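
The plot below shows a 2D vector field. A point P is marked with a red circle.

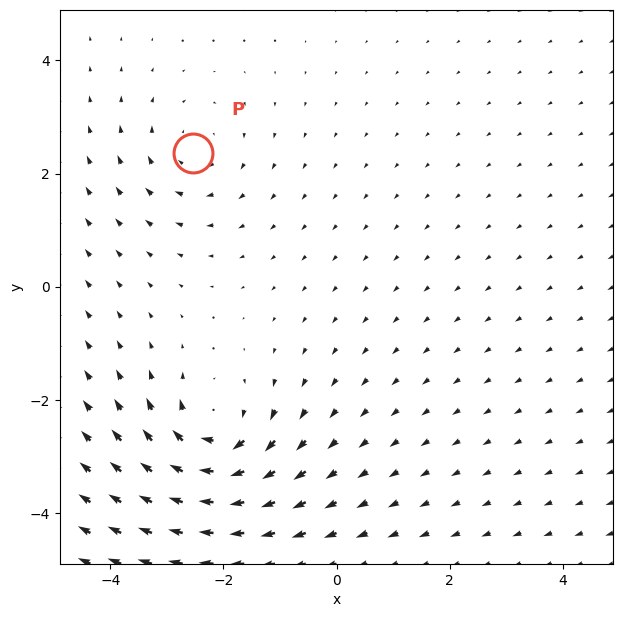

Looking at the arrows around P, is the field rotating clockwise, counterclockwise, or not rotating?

clockwise

Near P at (-2.5, 2.4) the arrows circulate clockwise. The curl (z-component) there is about -3; negative curl means clockwise rotation.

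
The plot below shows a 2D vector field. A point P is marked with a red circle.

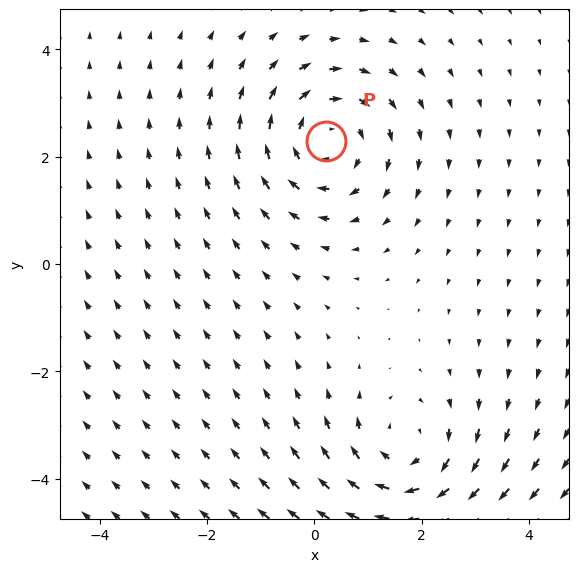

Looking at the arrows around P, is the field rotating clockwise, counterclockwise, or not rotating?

clockwise

Near P at (0.2, 2.3) the arrows circulate clockwise. The curl (z-component) there is about -4; negative curl means clockwise rotation.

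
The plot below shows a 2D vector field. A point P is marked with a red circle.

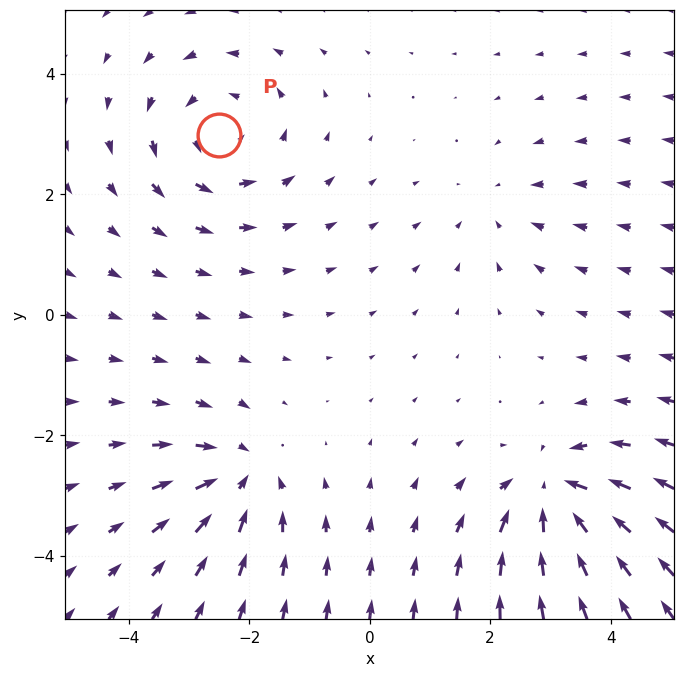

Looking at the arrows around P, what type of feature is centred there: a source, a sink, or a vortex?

At P (-2.5, 3.0) the arrows circulate counterclockwise. Divergence ≈0, curl about +4 — near-zero divergence with nonzero curl is a vortex.

vortex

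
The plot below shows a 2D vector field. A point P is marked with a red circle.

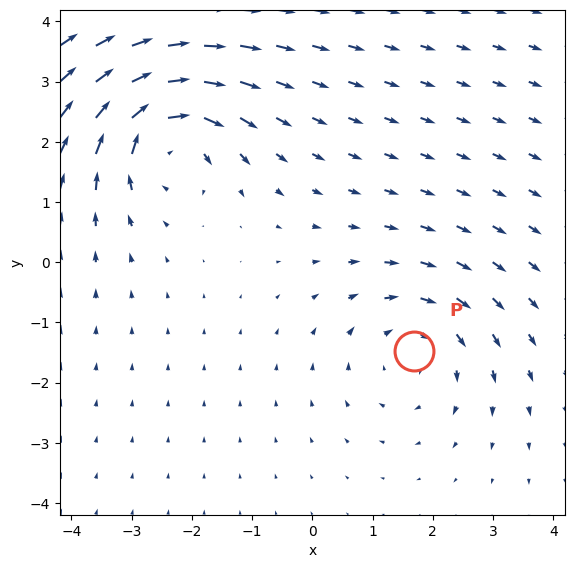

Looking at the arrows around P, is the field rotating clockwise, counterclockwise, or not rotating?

clockwise

Near P at (1.7, -1.5) the arrows circulate clockwise. The curl (z-component) there is about -3; negative curl means clockwise rotation.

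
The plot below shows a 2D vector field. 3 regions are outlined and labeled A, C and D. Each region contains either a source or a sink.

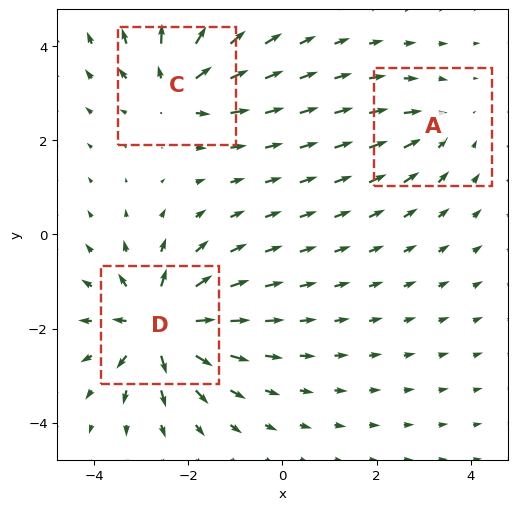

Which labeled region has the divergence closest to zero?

A

Divergence at each region's feature centre — A: about -2, C: about +4, D: about +6. Region A is closest to zero.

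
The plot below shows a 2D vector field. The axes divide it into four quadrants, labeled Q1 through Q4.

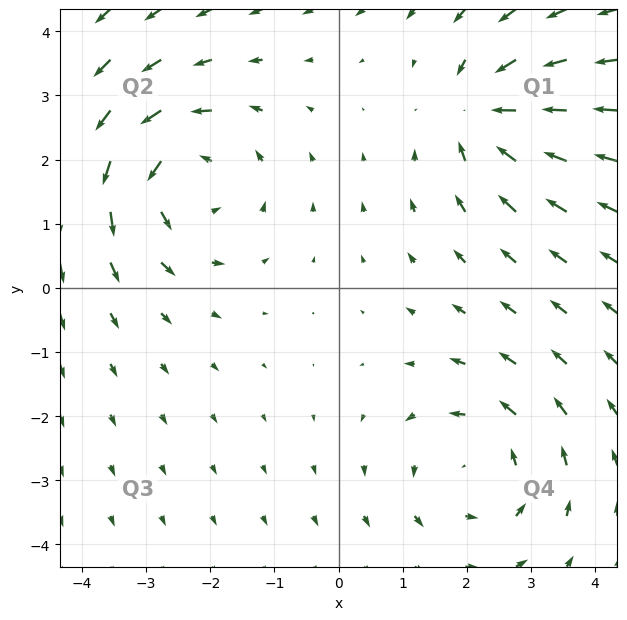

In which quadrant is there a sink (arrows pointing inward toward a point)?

The sink sits at approximately (2.3, 2.7), which lies in quadrant Q1. The divergence there is about -5, negative as expected for a sink.

Q1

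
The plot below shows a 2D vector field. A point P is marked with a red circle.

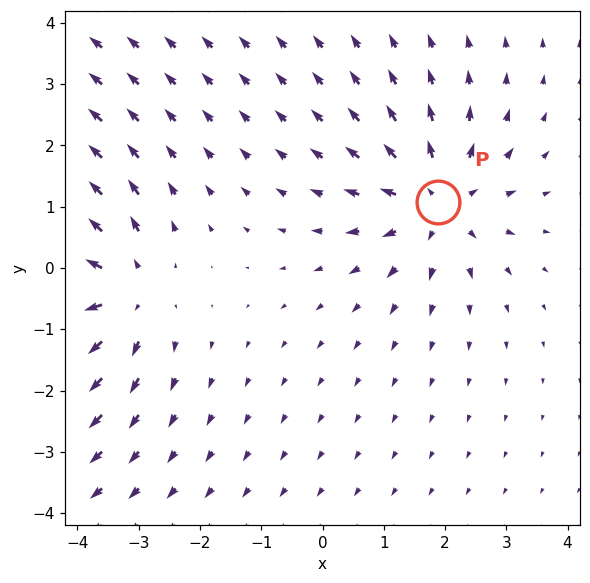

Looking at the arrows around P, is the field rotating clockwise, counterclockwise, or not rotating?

not rotating

Near P at (1.9, 1.1) the arrows show no circulation. The curl there is ≈0.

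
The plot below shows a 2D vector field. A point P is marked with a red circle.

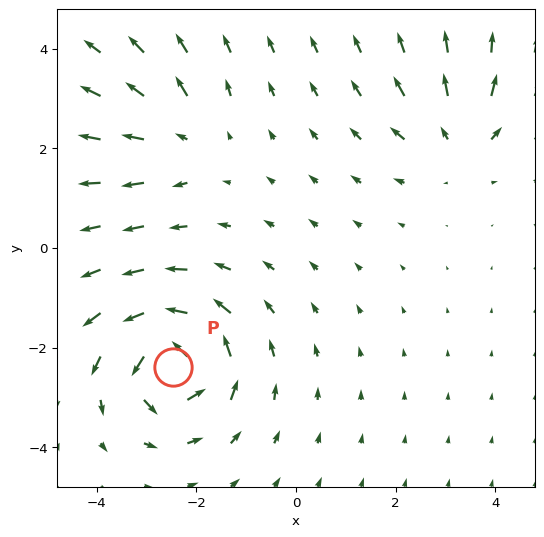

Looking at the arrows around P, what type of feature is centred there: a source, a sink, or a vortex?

At P (-2.5, -2.4) the arrows circulate counterclockwise. Divergence ≈0, curl about +7 — near-zero divergence with nonzero curl is a vortex.

vortex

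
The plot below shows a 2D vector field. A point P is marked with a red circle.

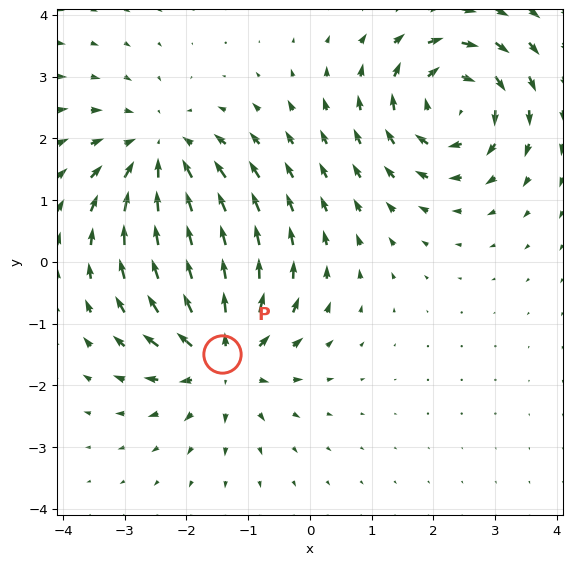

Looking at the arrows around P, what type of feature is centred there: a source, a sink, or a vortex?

At P (-1.4, -1.5) the arrows spread outward. Divergence about +5, curl ≈0 — positive divergence with near-zero curl is a source.

source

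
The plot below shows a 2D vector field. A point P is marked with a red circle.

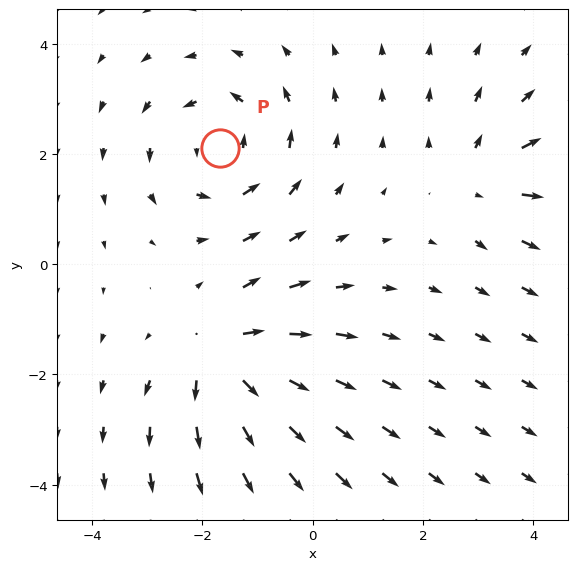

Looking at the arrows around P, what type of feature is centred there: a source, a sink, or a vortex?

At P (-1.7, 2.1) the arrows circulate counterclockwise. Divergence ≈0, curl about +4 — near-zero divergence with nonzero curl is a vortex.

vortex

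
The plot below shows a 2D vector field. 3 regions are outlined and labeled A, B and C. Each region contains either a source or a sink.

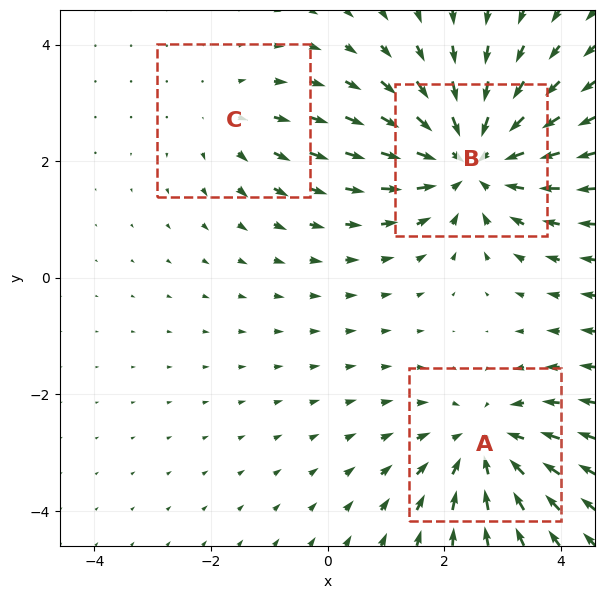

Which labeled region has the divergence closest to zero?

Divergence at each region's feature centre — A: about -3, B: about -4, C: about +2. Region C is closest to zero.

C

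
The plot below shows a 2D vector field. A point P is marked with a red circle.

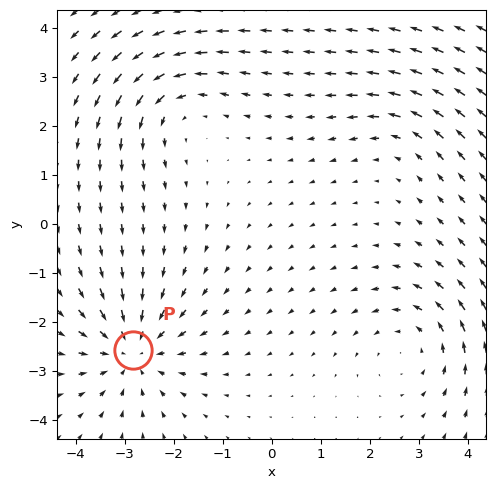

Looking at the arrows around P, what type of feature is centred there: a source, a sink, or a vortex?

At P (-2.8, -2.6) the arrows converge inward. Divergence about -5, curl ≈0 — negative divergence with near-zero curl is a sink.

sink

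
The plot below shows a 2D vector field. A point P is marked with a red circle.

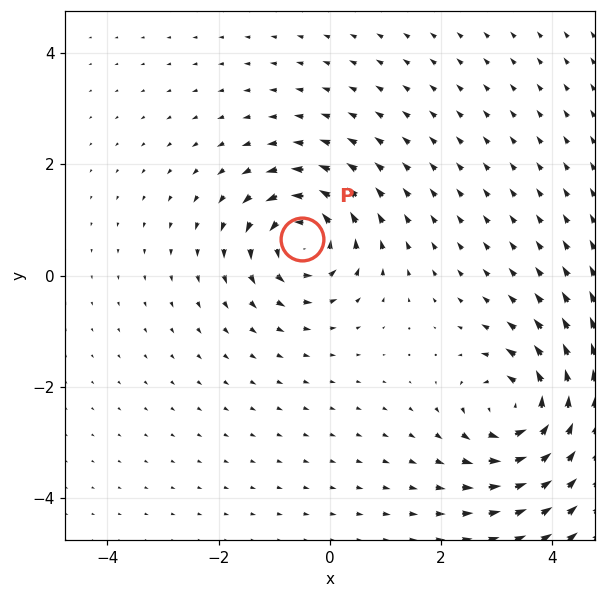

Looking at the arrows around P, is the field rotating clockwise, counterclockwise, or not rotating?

counterclockwise

Near P at (-0.5, 0.7) the arrows circulate counterclockwise. The curl (z-component) there is about +5; positive curl means counterclockwise rotation.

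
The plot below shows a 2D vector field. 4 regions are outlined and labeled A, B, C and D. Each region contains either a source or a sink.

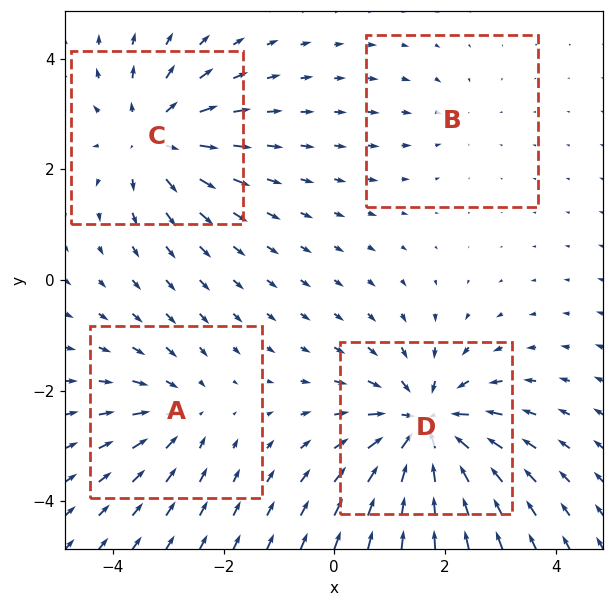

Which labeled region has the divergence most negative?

Divergence at each region's feature centre — A: about -4, B: about -2, C: about +5, D: about -7. Region D is most negative.

D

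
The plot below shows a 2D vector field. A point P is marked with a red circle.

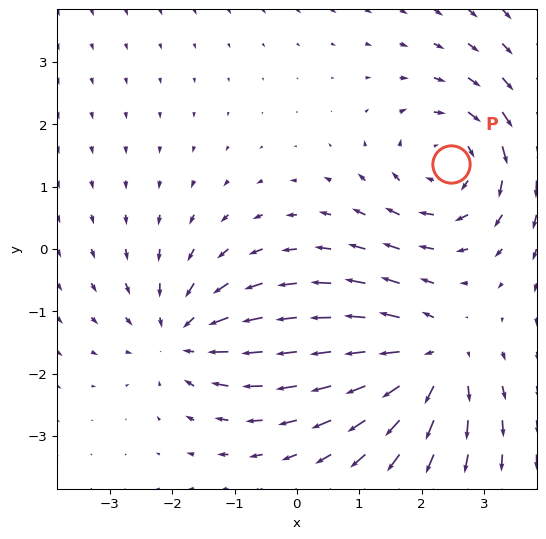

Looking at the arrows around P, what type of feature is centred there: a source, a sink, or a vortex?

vortex

At P (2.5, 1.4) the arrows circulate clockwise. Divergence ≈0, curl about -4 — near-zero divergence with nonzero curl is a vortex.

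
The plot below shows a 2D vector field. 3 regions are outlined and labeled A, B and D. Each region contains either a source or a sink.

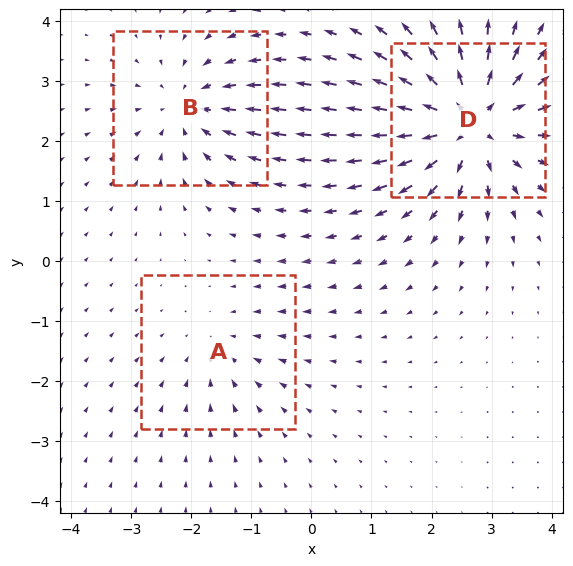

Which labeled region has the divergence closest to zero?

A

Divergence at each region's feature centre — A: about -2, B: about -3, D: about +6. Region A is closest to zero.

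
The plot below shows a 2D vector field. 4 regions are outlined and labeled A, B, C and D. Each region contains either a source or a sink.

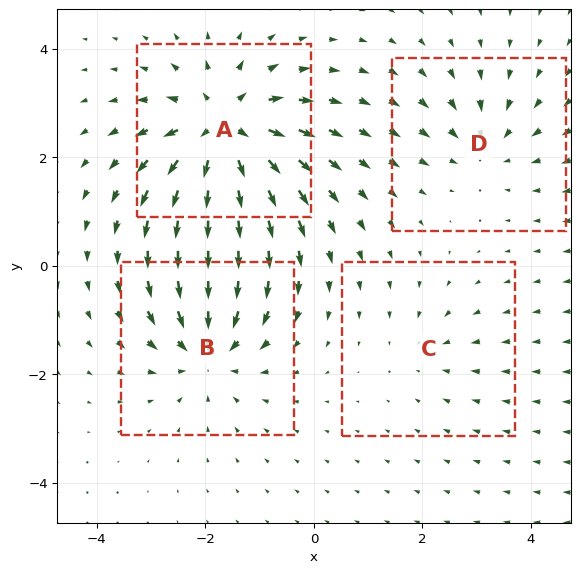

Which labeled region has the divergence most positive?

A

Divergence at each region's feature centre — A: about +8, B: about -5, C: about -2, D: about -4. Region A is most positive.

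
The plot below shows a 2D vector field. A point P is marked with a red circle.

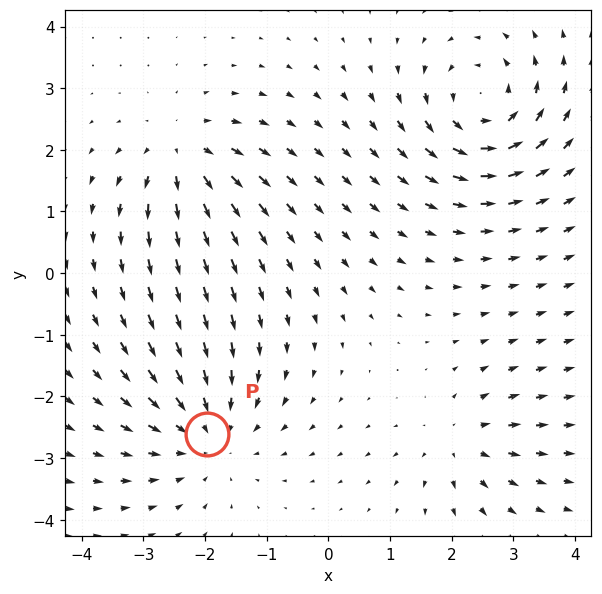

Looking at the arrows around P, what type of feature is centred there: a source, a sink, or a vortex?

At P (-2.0, -2.6) the arrows converge inward. Divergence about -4, curl ≈0 — negative divergence with near-zero curl is a sink.

sink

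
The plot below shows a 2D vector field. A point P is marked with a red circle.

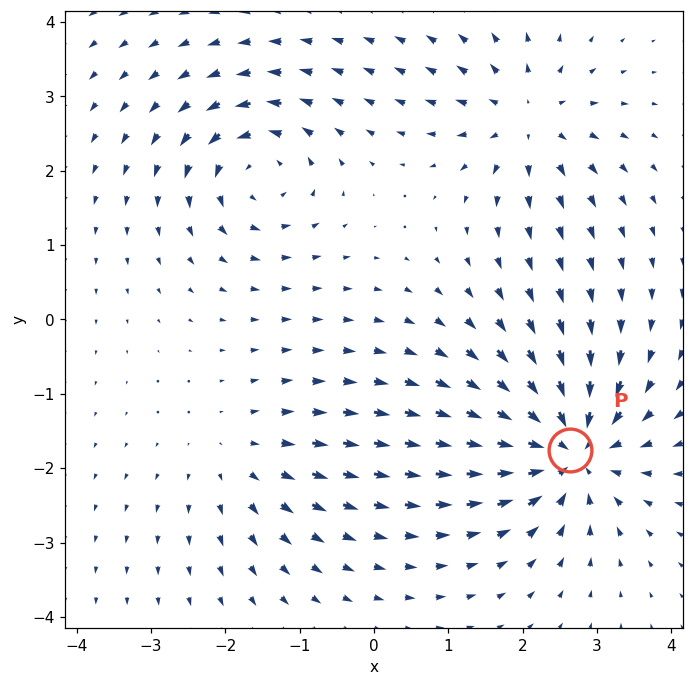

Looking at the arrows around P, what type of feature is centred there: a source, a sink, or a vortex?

sink

At P (2.6, -1.8) the arrows converge inward. Divergence about -7, curl ≈0 — negative divergence with near-zero curl is a sink.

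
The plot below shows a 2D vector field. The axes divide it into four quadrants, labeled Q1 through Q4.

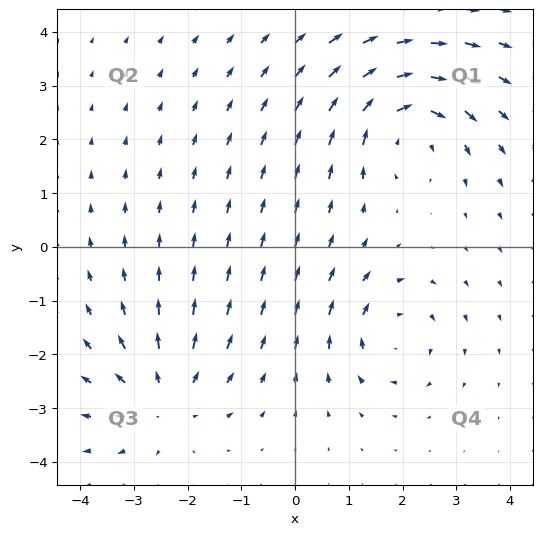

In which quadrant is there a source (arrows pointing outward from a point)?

Q3

The source sits at approximately (-2.4, -2.8), which lies in quadrant Q3. The divergence there is about +3, positive as expected for a source.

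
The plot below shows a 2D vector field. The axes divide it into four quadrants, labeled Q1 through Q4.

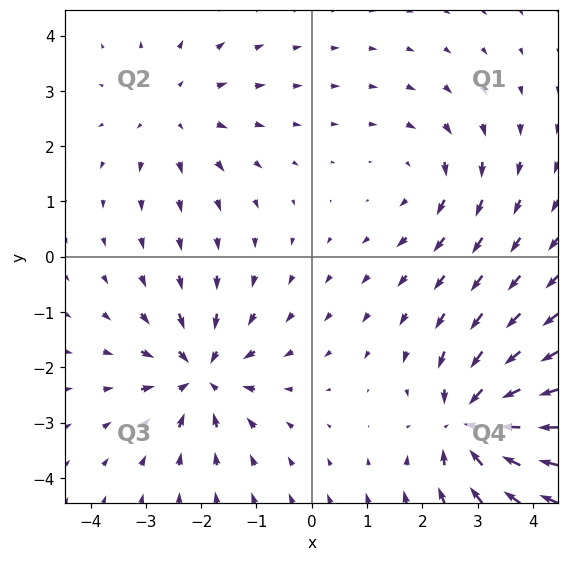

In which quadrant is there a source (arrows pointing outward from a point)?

Q2

The source sits at approximately (-2.5, 2.6), which lies in quadrant Q2. The divergence there is about +3, positive as expected for a source.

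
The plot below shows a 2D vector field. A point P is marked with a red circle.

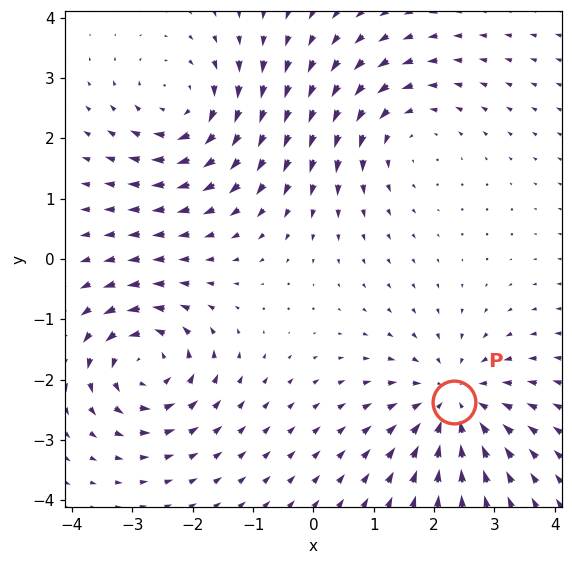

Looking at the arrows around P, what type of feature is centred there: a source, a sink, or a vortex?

At P (2.3, -2.4) the arrows converge inward. Divergence about -4, curl ≈0 — negative divergence with near-zero curl is a sink.

sink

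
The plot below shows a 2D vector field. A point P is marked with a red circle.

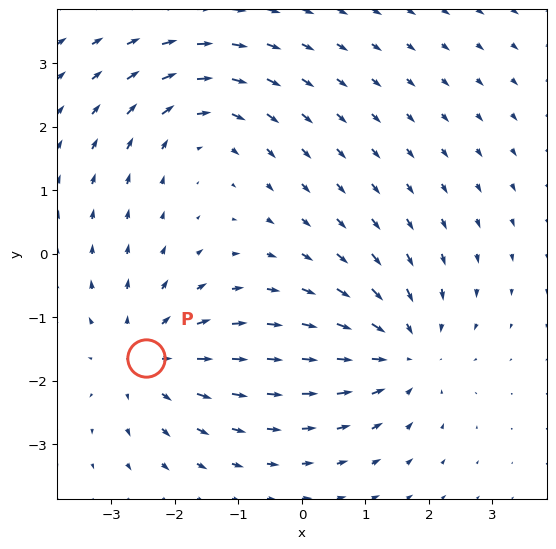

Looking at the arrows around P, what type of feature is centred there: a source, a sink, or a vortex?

At P (-2.5, -1.6) the arrows spread outward. Divergence about +4, curl ≈0 — positive divergence with near-zero curl is a source.

source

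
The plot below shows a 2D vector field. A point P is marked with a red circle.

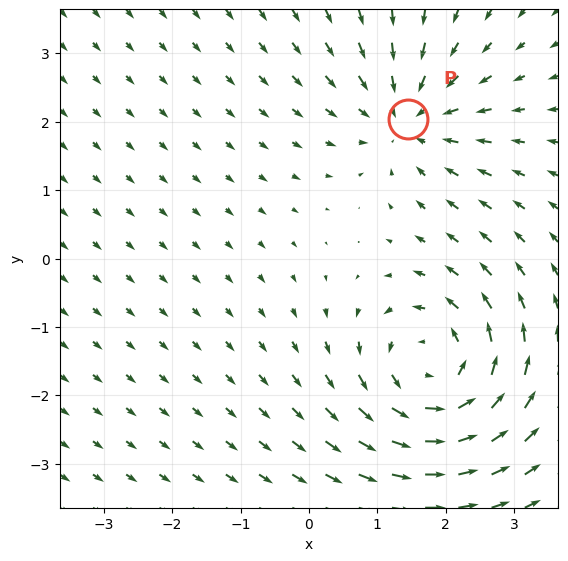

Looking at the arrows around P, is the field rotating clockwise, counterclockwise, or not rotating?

not rotating

Near P at (1.5, 2.0) the arrows show no circulation. The curl there is ≈0.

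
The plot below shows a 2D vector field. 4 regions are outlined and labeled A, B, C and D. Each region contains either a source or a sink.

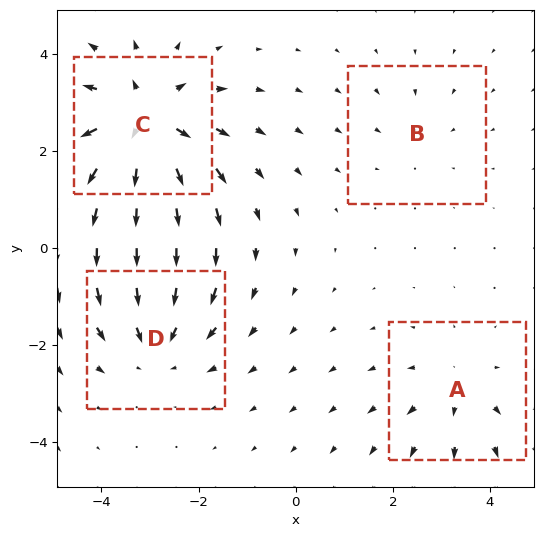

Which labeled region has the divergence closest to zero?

B

Divergence at each region's feature centre — A: about +3, B: about -2, C: about +6, D: about -4. Region B is closest to zero.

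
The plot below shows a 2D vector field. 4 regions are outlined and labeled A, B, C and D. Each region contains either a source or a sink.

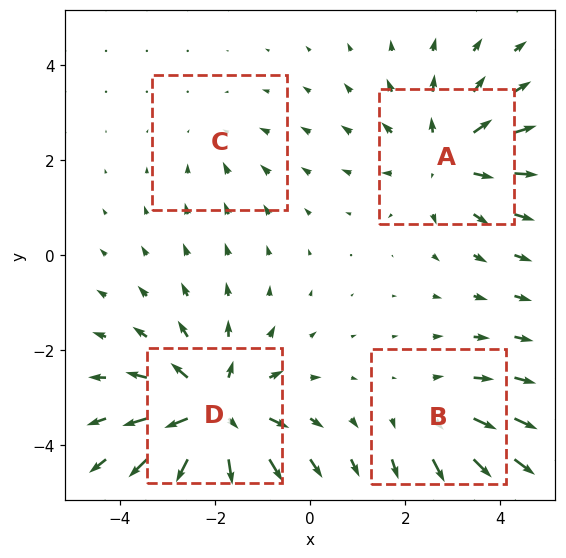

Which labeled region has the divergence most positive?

D

Divergence at each region's feature centre — A: about +4, B: about +3, C: about -2, D: about +6. Region D is most positive.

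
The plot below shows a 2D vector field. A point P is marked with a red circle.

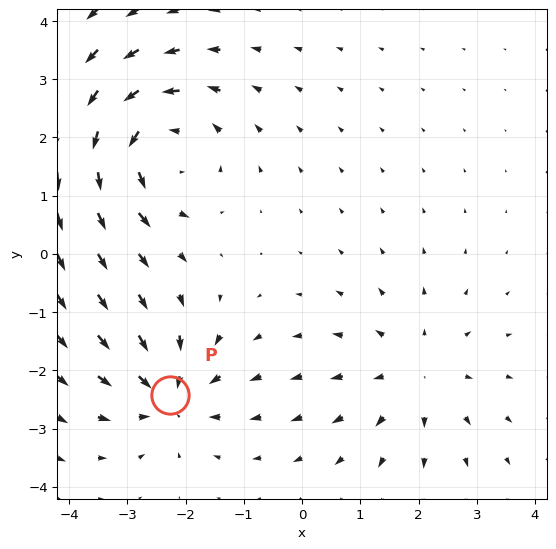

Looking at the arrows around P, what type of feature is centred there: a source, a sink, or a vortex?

At P (-2.3, -2.4) the arrows converge inward. Divergence about -4, curl ≈0 — negative divergence with near-zero curl is a sink.

sink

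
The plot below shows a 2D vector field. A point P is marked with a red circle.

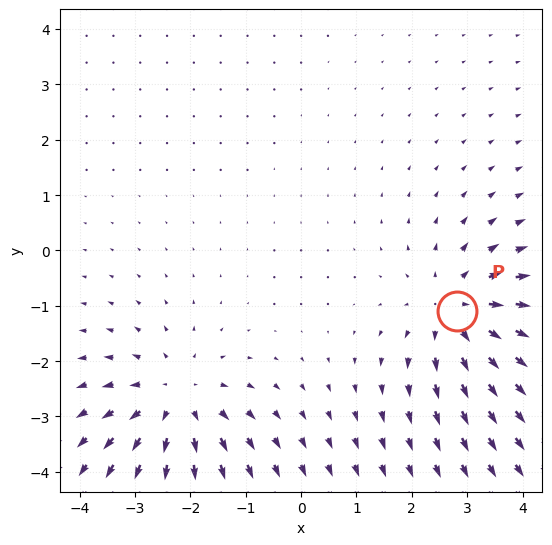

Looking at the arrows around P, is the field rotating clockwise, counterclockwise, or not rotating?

Near P at (2.8, -1.1) the arrows show no circulation. The curl there is ≈0.

not rotating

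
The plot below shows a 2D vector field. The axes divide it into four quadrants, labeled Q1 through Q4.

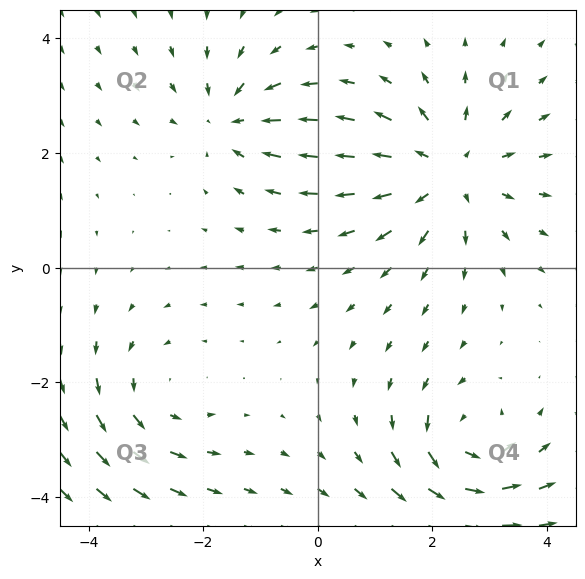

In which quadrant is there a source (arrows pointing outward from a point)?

Q1

The source sits at approximately (2.3, 1.7), which lies in quadrant Q1. The divergence there is about +4, positive as expected for a source.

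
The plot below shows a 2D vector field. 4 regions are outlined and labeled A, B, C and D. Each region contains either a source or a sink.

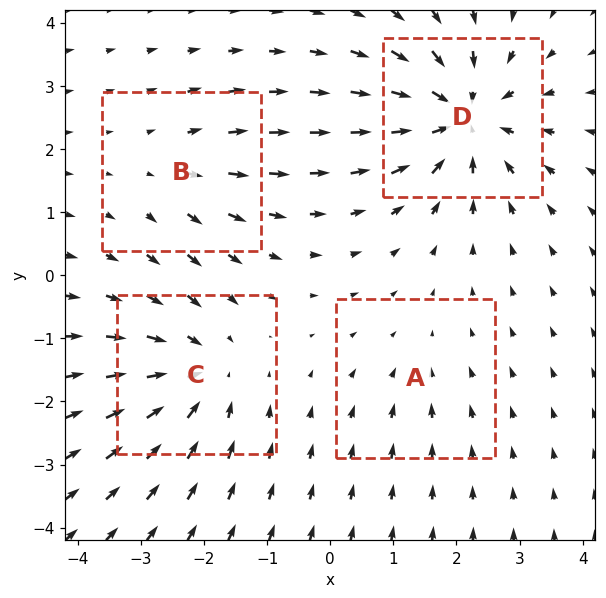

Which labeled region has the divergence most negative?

Divergence at each region's feature centre — A: about -2, B: about +3, C: about -5, D: about -7. Region D is most negative.

D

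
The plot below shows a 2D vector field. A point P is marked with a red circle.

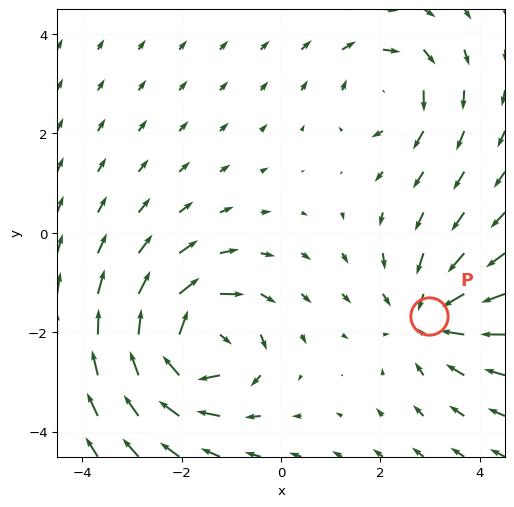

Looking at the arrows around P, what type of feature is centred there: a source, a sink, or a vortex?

At P (3.0, -1.7) the arrows converge inward. Divergence about -3, curl ≈0 — negative divergence with near-zero curl is a sink.

sink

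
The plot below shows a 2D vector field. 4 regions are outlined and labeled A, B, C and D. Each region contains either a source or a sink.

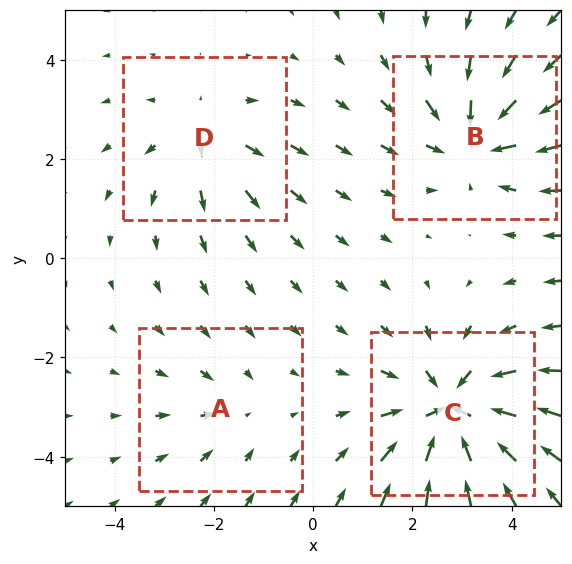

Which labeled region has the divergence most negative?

Divergence at each region's feature centre — A: about -2, B: about -5, C: about -6, D: about +3. Region C is most negative.

C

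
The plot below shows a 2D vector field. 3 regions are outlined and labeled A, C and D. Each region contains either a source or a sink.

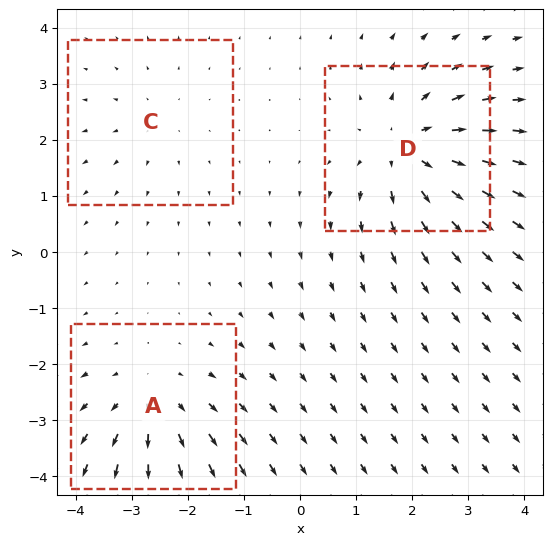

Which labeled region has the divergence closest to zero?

C

Divergence at each region's feature centre — A: about +3, C: about +2, D: about +4. Region C is closest to zero.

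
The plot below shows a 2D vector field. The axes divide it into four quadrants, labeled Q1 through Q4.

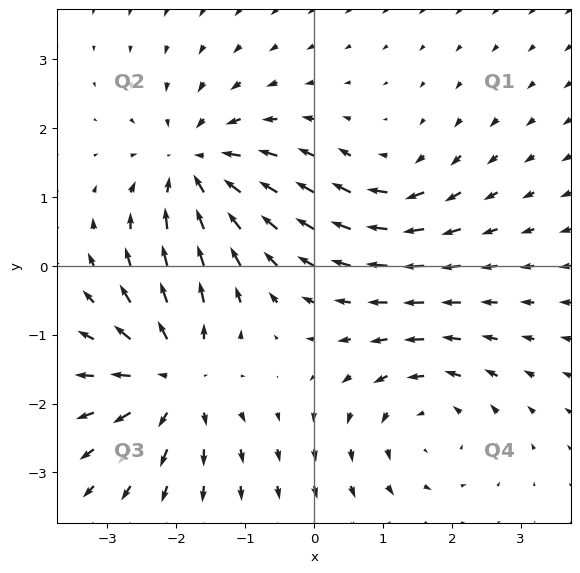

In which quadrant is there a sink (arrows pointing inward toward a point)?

Q2

The sink sits at approximately (-1.7, 1.4), which lies in quadrant Q2. The divergence there is about -5, negative as expected for a sink.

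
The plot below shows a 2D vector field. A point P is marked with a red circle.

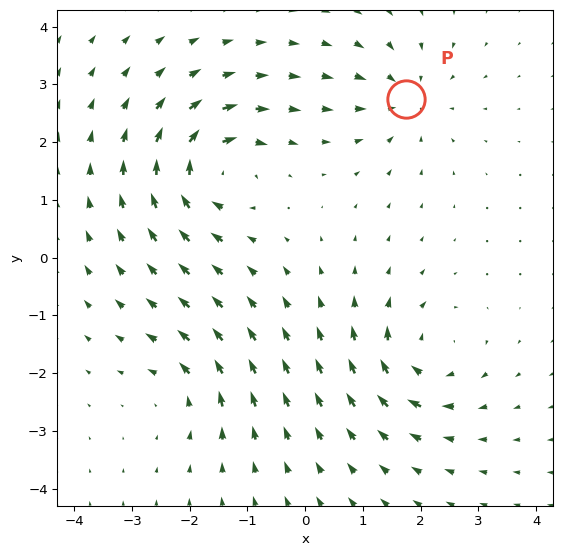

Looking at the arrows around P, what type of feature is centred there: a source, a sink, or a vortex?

At P (1.7, 2.8) the arrows converge inward. Divergence about -4, curl ≈0 — negative divergence with near-zero curl is a sink.

sink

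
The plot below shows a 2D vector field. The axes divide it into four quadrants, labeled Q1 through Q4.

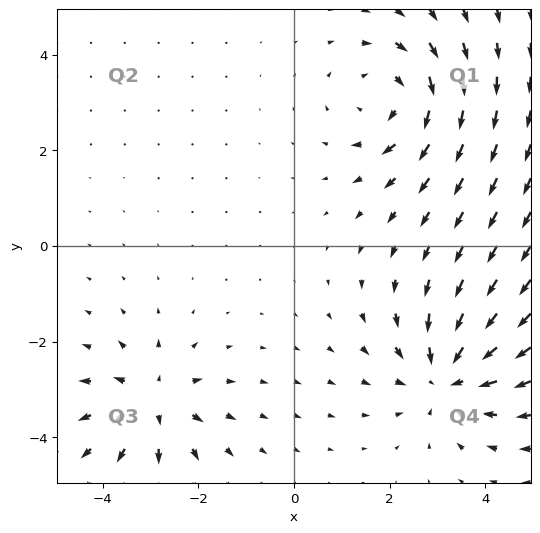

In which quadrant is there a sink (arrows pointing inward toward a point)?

Q4

The sink sits at approximately (3.2, -2.7), which lies in quadrant Q4. The divergence there is about -4, negative as expected for a sink.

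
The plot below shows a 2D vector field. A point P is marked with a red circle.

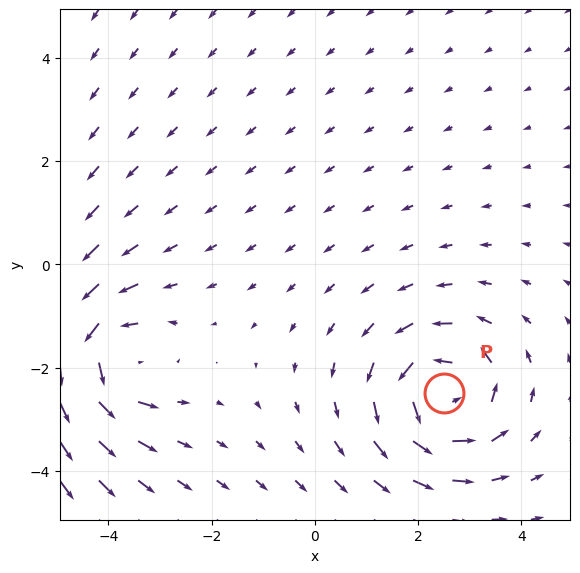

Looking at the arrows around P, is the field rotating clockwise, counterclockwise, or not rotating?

Near P at (2.5, -2.5) the arrows circulate counterclockwise. The curl (z-component) there is about +4; positive curl means counterclockwise rotation.

counterclockwise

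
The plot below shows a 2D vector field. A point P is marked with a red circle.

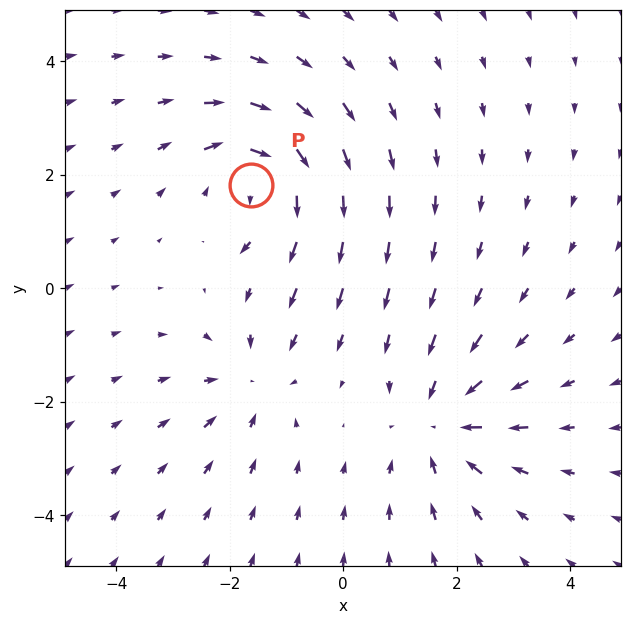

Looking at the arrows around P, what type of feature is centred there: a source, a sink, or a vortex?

vortex

At P (-1.6, 1.8) the arrows circulate clockwise. Divergence ≈0, curl about -6 — near-zero divergence with nonzero curl is a vortex.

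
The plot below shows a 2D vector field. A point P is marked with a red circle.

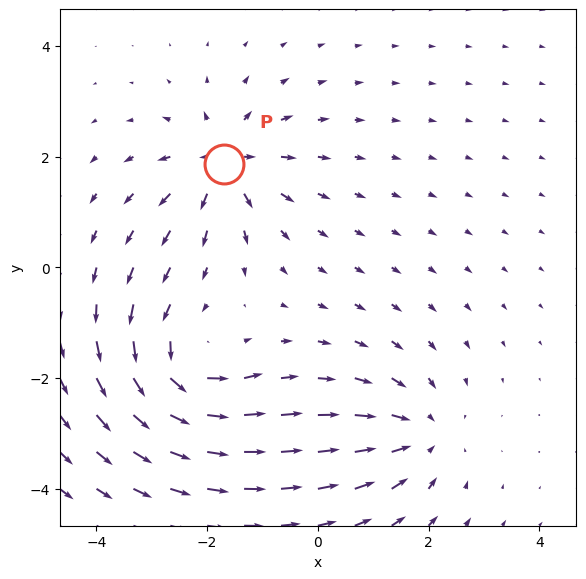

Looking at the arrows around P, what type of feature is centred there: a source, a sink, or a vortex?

At P (-1.7, 1.9) the arrows spread outward. Divergence about +5, curl ≈0 — positive divergence with near-zero curl is a source.

source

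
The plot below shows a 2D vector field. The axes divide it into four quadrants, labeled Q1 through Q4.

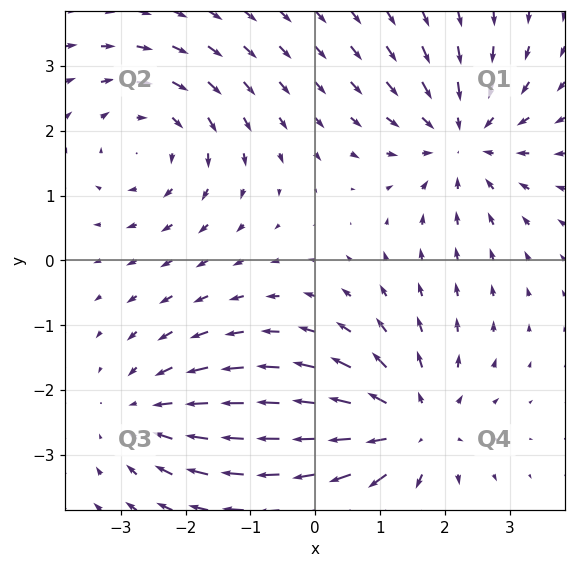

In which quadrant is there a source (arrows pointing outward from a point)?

Q4

The source sits at approximately (1.5, -2.6), which lies in quadrant Q4. The divergence there is about +4, positive as expected for a source.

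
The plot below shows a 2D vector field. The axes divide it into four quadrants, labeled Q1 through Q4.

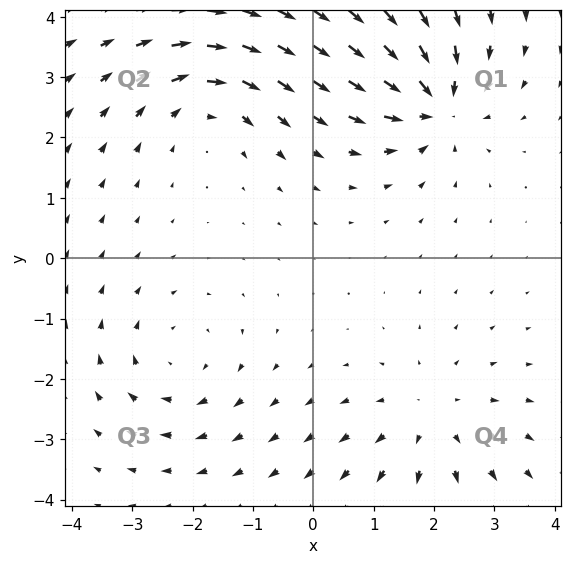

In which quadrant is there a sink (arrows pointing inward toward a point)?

The sink sits at approximately (2.0, 2.6), which lies in quadrant Q1. The divergence there is about -5, negative as expected for a sink.

Q1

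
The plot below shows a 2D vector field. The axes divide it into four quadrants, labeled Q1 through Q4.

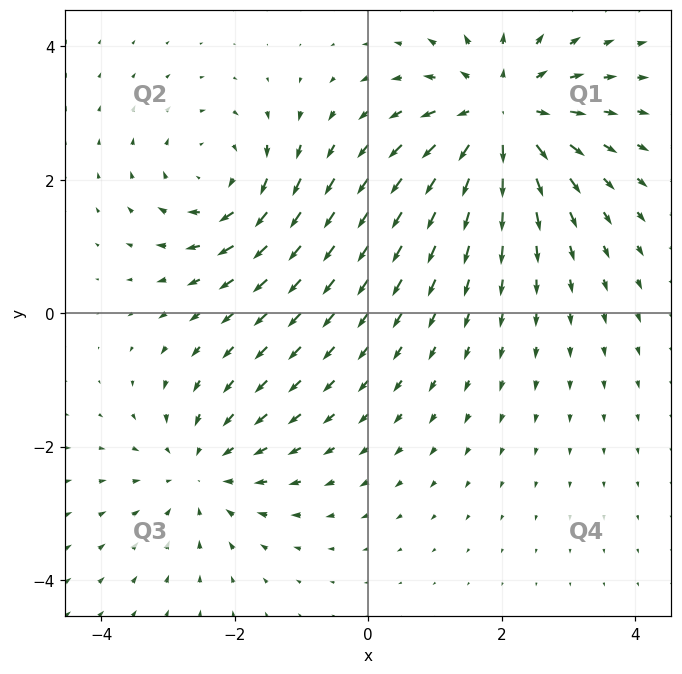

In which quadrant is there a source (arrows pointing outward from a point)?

Q1

The source sits at approximately (2.0, 3.0), which lies in quadrant Q1. The divergence there is about +5, positive as expected for a source.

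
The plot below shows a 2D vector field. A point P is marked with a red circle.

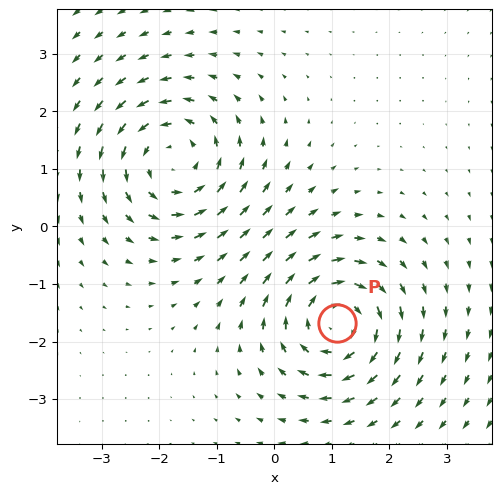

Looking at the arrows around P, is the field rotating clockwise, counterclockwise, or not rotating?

Near P at (1.1, -1.7) the arrows circulate clockwise. The curl (z-component) there is about -5; negative curl means clockwise rotation.

clockwise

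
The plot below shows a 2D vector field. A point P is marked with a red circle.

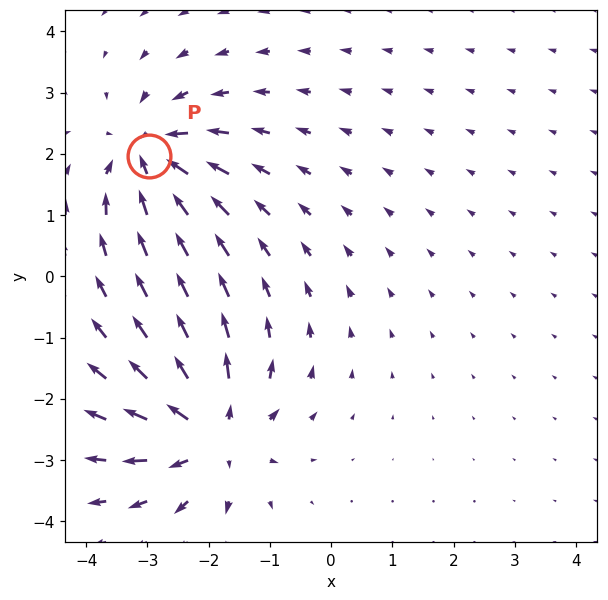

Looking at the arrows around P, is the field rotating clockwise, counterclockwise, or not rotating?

Near P at (-3.0, 2.0) the arrows show no circulation. The curl there is ≈0.

not rotating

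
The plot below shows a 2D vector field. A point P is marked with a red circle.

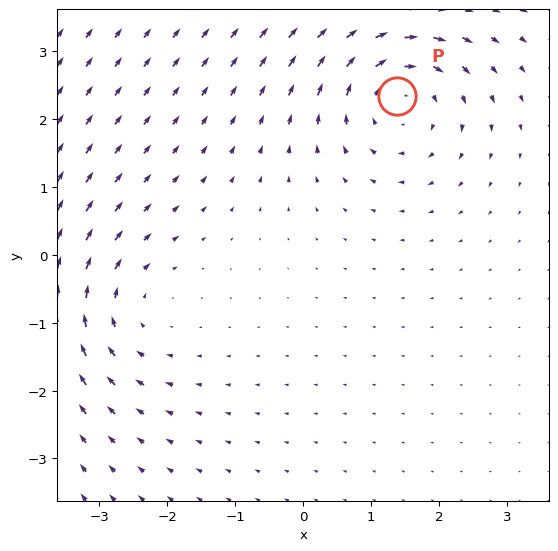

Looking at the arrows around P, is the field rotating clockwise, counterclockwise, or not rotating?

Near P at (1.4, 2.3) the arrows circulate clockwise. The curl (z-component) there is about -5; negative curl means clockwise rotation.

clockwise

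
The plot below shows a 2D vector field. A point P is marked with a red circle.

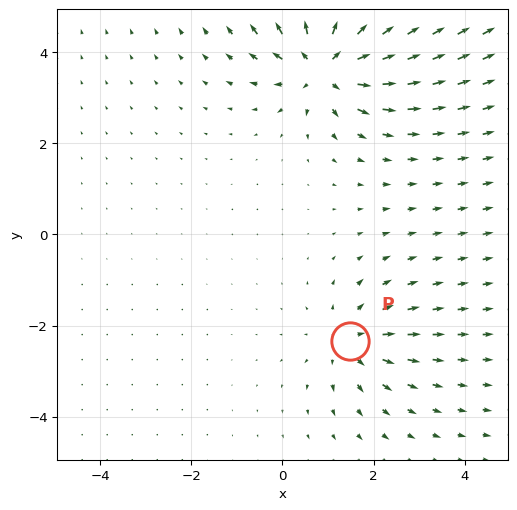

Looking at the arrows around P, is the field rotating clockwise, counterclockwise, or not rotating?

Near P at (1.5, -2.3) the arrows show no circulation. The curl there is ≈0.

not rotating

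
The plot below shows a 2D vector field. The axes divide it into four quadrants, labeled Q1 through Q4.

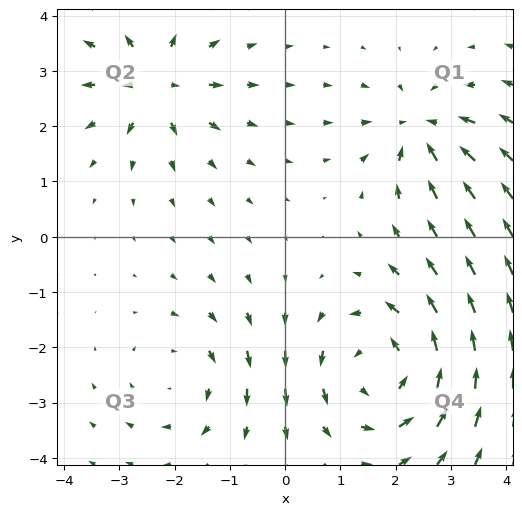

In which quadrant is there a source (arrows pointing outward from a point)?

Q2

The source sits at approximately (-2.3, 2.8), which lies in quadrant Q2. The divergence there is about +4, positive as expected for a source.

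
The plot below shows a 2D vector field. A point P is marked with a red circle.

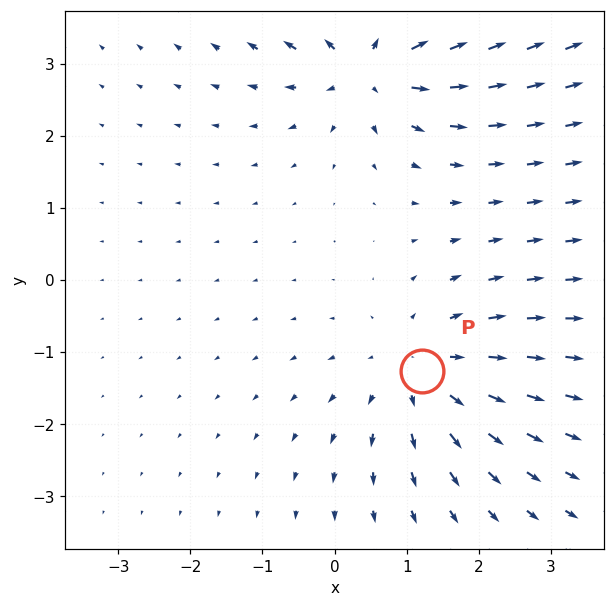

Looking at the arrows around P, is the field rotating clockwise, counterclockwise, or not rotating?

Near P at (1.2, -1.3) the arrows show no circulation. The curl there is ≈0.

not rotating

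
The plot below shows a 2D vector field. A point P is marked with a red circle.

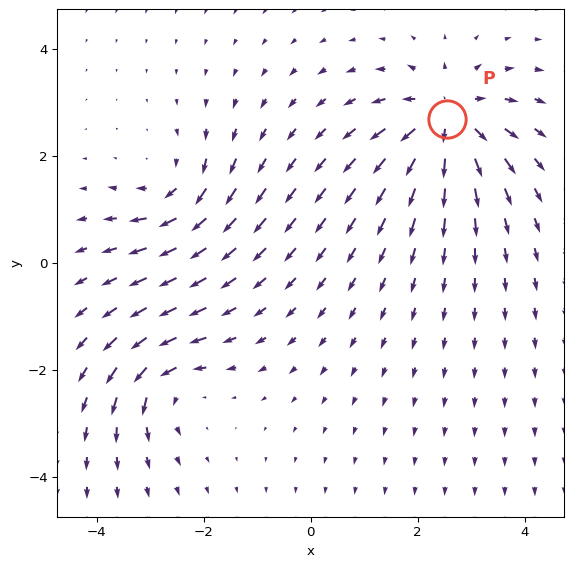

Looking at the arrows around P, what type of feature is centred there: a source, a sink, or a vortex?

source

At P (2.5, 2.7) the arrows spread outward. Divergence about +6, curl ≈0 — positive divergence with near-zero curl is a source.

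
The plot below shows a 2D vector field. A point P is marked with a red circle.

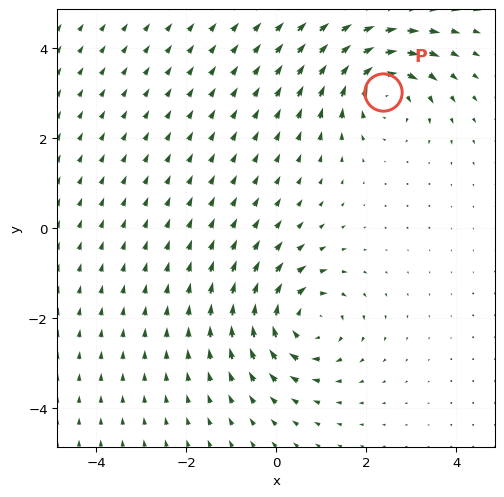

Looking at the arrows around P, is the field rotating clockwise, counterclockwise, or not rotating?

clockwise

Near P at (2.4, 3.0) the arrows circulate clockwise. The curl (z-component) there is about -5; negative curl means clockwise rotation.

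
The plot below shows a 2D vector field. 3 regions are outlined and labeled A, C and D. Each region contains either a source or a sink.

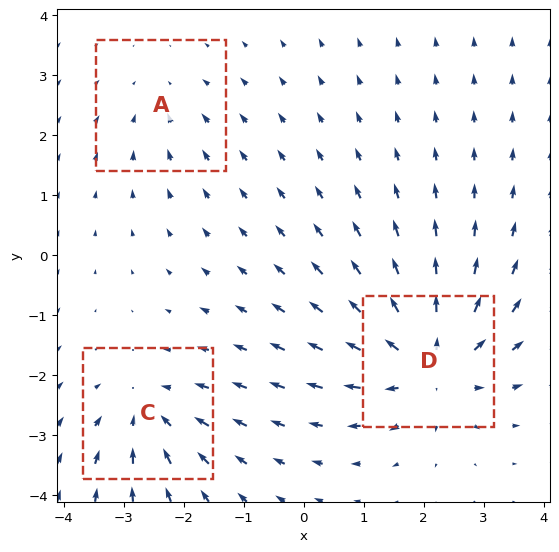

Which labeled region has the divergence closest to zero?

Divergence at each region's feature centre — A: about -2, C: about -3, D: about +5. Region A is closest to zero.

A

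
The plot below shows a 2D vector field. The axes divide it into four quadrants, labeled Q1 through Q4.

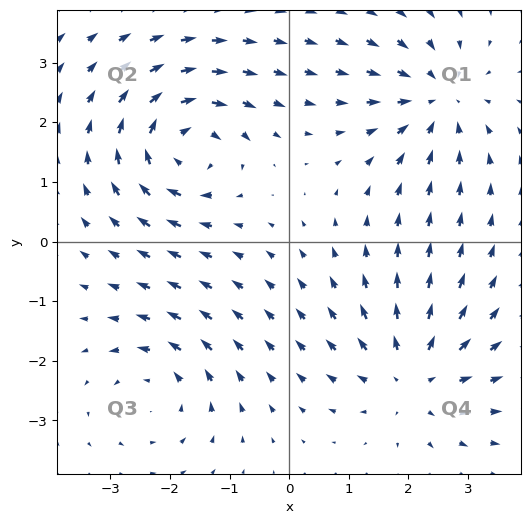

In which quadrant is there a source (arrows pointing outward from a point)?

Q4

The source sits at approximately (2.1, -2.2), which lies in quadrant Q4. The divergence there is about +5, positive as expected for a source.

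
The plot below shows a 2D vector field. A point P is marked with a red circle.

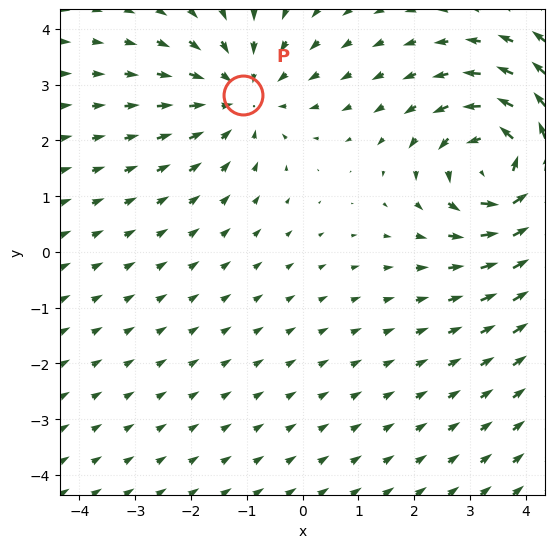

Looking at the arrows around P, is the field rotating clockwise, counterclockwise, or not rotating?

Near P at (-1.1, 2.8) the arrows show no circulation. The curl there is ≈0.

not rotating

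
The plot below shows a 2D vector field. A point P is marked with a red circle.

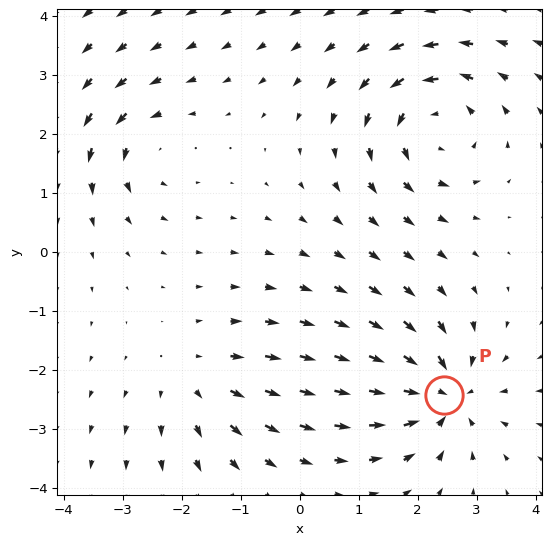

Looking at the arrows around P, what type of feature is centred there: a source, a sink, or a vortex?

At P (2.4, -2.4) the arrows converge inward. Divergence about -6, curl ≈0 — negative divergence with near-zero curl is a sink.

sink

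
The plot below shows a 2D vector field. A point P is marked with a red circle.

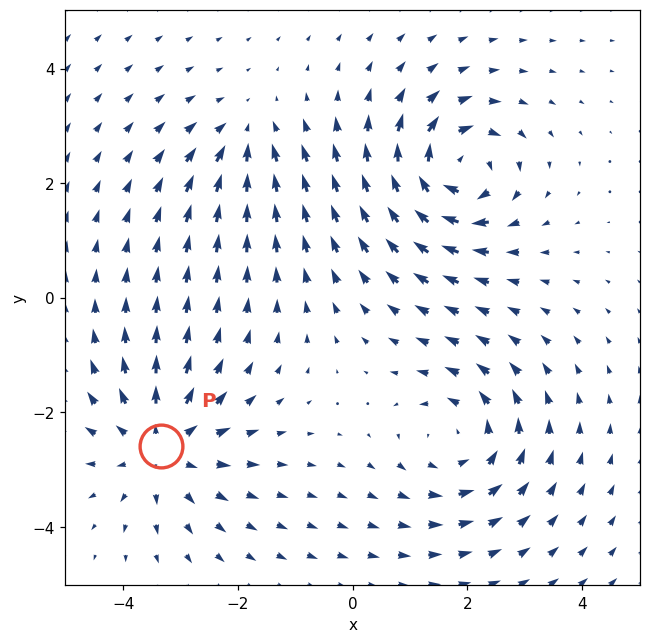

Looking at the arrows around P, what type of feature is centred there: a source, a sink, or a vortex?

At P (-3.3, -2.6) the arrows spread outward. Divergence about +5, curl ≈0 — positive divergence with near-zero curl is a source.

source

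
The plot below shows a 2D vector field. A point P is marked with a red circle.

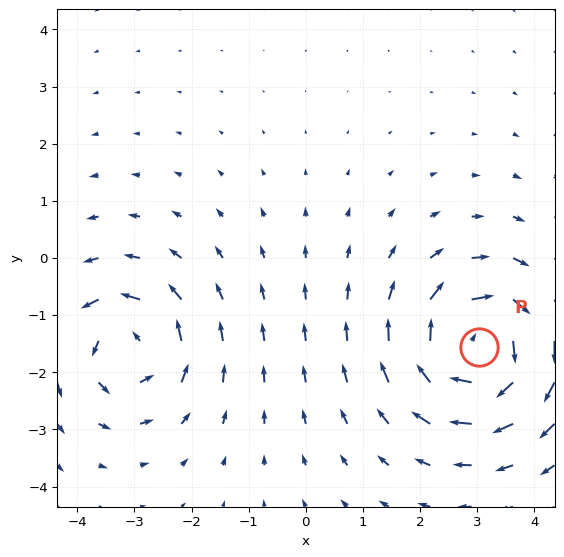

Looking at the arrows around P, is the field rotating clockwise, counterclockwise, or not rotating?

clockwise

Near P at (3.0, -1.6) the arrows circulate clockwise. The curl (z-component) there is about -6; negative curl means clockwise rotation.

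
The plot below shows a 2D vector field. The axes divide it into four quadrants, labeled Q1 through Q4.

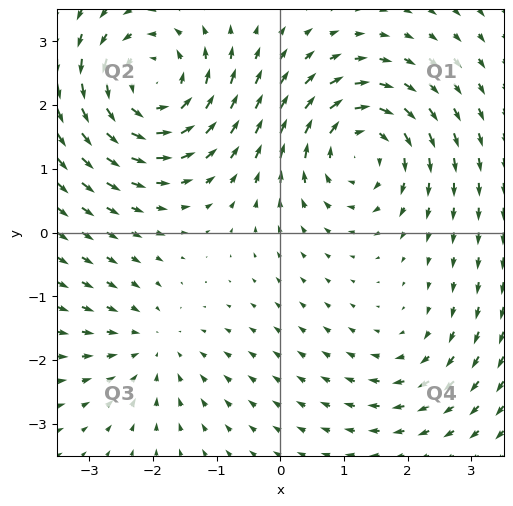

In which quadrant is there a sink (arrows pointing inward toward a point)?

Q3

The sink sits at approximately (-2.0, -1.8), which lies in quadrant Q3. The divergence there is about -3, negative as expected for a sink.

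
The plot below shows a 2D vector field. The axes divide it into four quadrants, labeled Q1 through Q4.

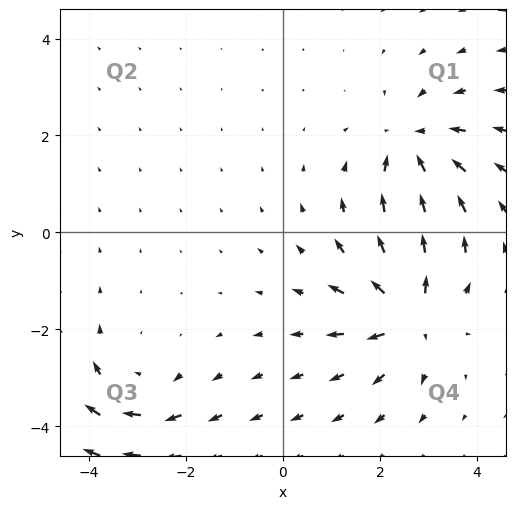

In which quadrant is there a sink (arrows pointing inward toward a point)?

Q1

The sink sits at approximately (2.7, 1.8), which lies in quadrant Q1. The divergence there is about -4, negative as expected for a sink.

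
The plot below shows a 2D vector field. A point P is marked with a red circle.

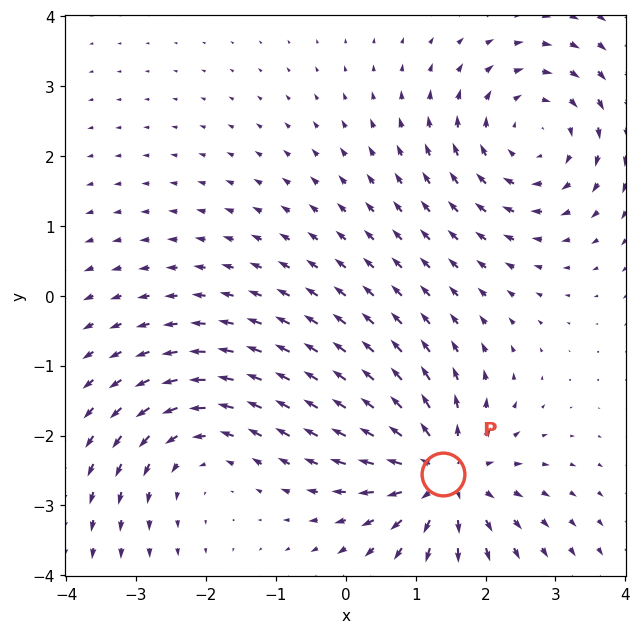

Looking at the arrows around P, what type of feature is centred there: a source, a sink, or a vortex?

source

At P (1.4, -2.6) the arrows spread outward. Divergence about +6, curl ≈0 — positive divergence with near-zero curl is a source.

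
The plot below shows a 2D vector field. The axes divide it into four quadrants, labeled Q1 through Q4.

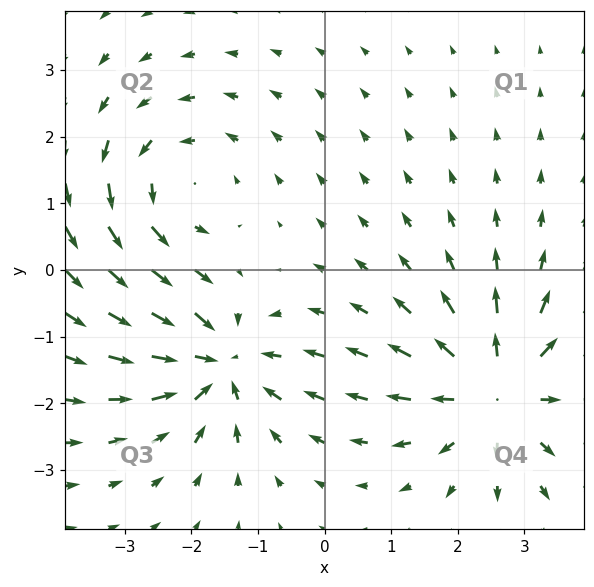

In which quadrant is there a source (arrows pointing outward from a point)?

The source sits at approximately (2.6, -1.8), which lies in quadrant Q4. The divergence there is about +4, positive as expected for a source.

Q4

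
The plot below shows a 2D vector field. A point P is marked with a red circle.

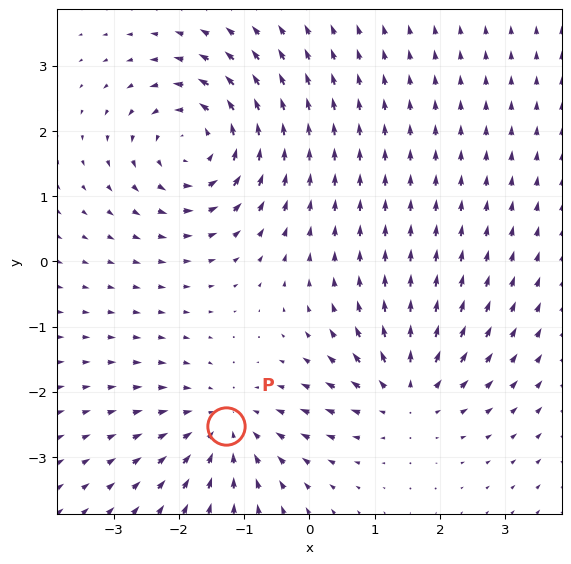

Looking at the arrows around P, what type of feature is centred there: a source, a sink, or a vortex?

sink

At P (-1.3, -2.5) the arrows converge inward. Divergence about -4, curl ≈0 — negative divergence with near-zero curl is a sink.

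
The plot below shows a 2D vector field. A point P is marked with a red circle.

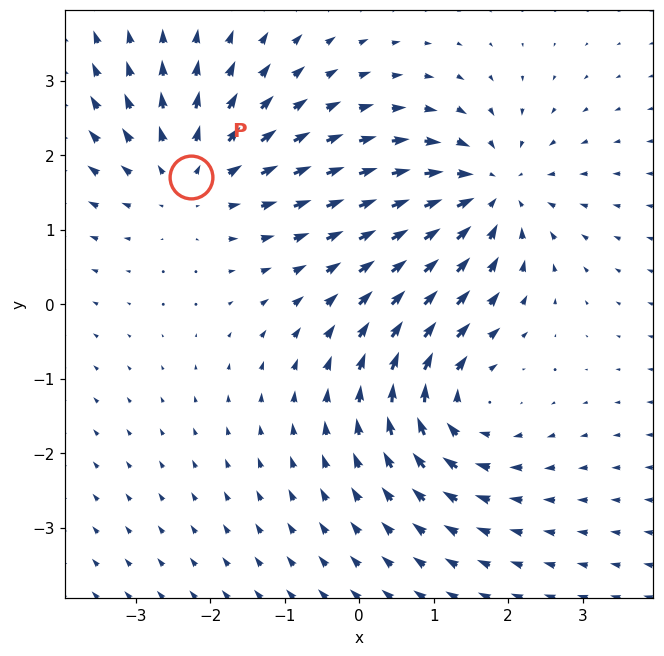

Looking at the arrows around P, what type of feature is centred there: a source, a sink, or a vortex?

source

At P (-2.3, 1.7) the arrows spread outward. Divergence about +4, curl ≈0 — positive divergence with near-zero curl is a source.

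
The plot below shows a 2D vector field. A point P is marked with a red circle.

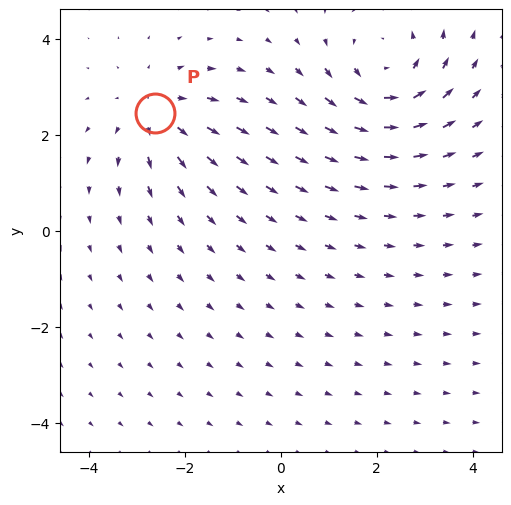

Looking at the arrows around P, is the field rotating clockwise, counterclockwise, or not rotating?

Near P at (-2.6, 2.4) the arrows show no circulation. The curl there is ≈0.

not rotating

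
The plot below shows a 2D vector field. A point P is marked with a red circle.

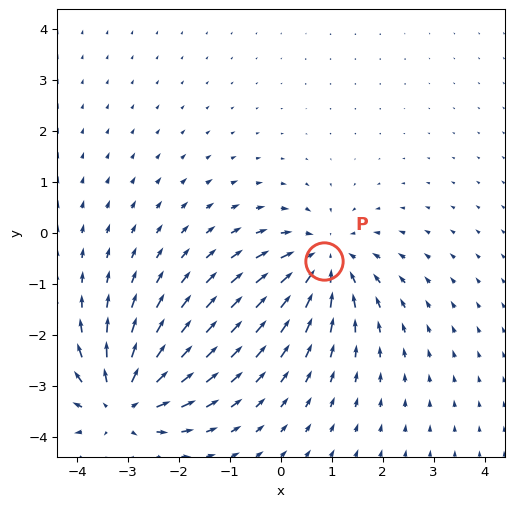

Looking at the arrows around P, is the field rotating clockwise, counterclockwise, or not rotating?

not rotating

Near P at (0.8, -0.5) the arrows show no circulation. The curl there is ≈0.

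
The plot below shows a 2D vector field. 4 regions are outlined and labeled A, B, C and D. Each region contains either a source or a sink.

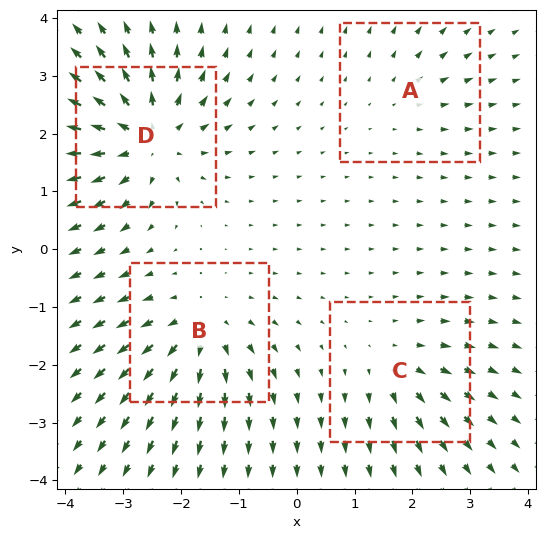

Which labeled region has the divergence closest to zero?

A

Divergence at each region's feature centre — A: about +2, B: about +5, C: about +4, D: about +7. Region A is closest to zero.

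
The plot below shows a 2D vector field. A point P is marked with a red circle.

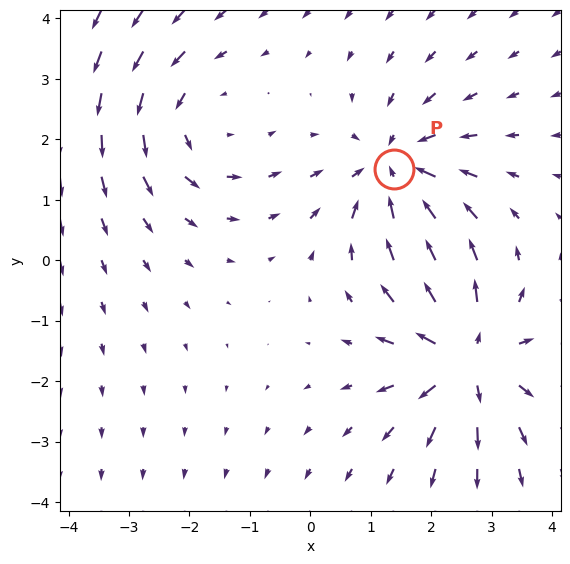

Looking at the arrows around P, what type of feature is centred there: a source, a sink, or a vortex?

sink

At P (1.4, 1.5) the arrows converge inward. Divergence about -4, curl ≈0 — negative divergence with near-zero curl is a sink.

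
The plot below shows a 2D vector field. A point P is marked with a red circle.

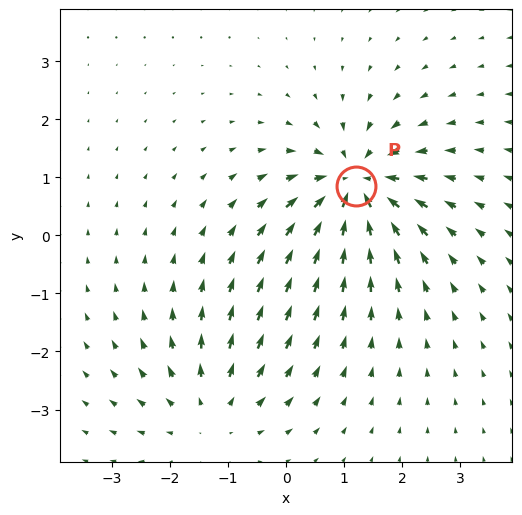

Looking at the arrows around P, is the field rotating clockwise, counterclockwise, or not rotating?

not rotating

Near P at (1.2, 0.8) the arrows show no circulation. The curl there is ≈0.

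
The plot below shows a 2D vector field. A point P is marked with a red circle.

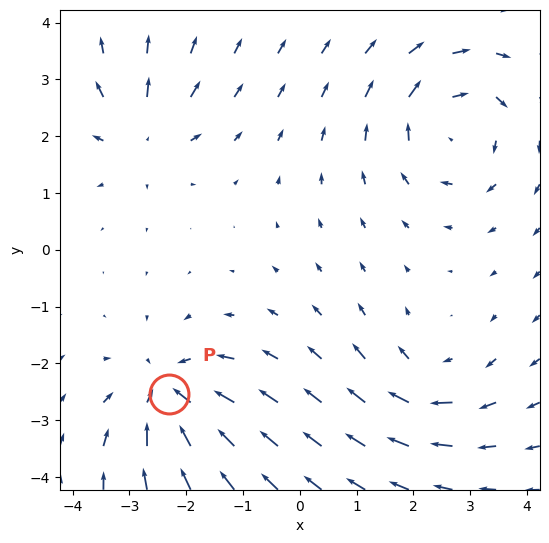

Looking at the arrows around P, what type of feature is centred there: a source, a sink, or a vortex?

sink

At P (-2.3, -2.5) the arrows converge inward. Divergence about -6, curl ≈0 — negative divergence with near-zero curl is a sink.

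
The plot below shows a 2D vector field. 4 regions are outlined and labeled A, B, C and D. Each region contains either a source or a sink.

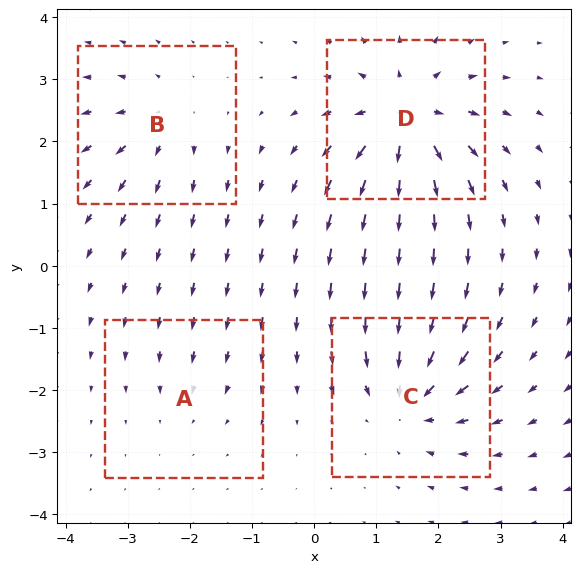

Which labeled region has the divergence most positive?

D

Divergence at each region's feature centre — A: about -2, B: about +4, C: about -6, D: about +8. Region D is most positive.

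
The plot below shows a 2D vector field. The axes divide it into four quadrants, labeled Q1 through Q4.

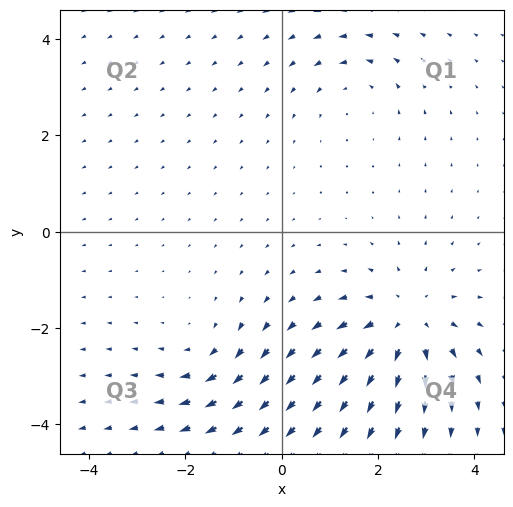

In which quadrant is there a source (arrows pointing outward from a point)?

The source sits at approximately (2.6, -1.9), which lies in quadrant Q4. The divergence there is about +4, positive as expected for a source.

Q4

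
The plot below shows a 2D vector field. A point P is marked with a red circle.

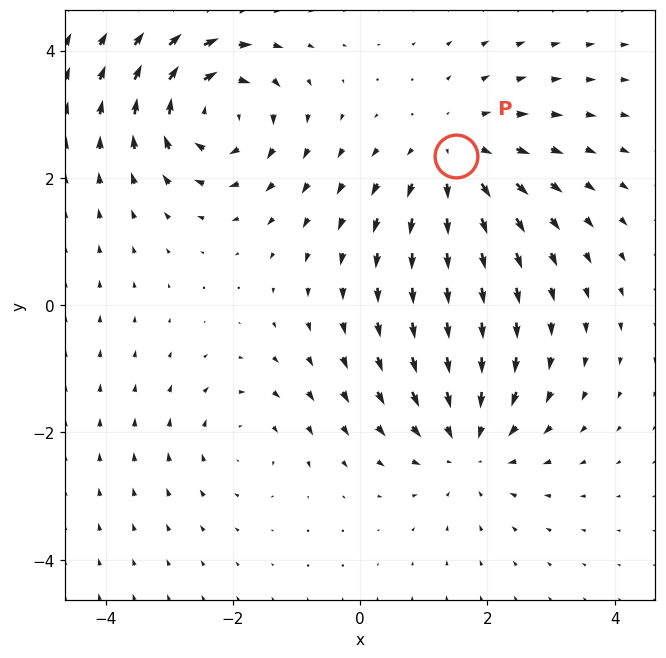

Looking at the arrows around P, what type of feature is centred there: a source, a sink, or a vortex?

source

At P (1.5, 2.3) the arrows spread outward. Divergence about +4, curl ≈0 — positive divergence with near-zero curl is a source.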